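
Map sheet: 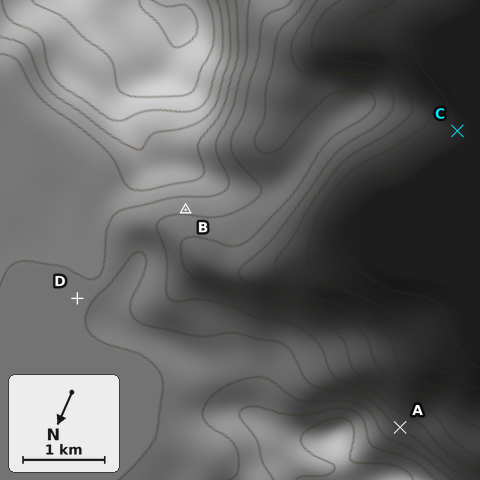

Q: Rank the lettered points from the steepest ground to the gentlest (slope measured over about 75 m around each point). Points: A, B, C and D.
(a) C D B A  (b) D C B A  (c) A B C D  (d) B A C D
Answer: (c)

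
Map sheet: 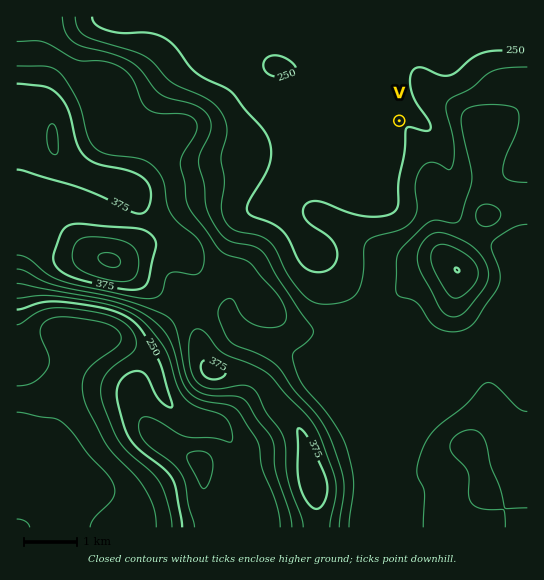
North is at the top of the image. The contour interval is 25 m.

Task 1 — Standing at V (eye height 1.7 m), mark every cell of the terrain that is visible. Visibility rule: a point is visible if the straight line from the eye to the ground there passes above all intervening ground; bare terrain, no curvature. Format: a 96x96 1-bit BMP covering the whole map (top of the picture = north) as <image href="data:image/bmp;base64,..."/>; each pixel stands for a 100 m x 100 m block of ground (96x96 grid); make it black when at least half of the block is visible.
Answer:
<image width="96" height="96" href="data:image/bmp;base64,Qk2+BAAAAAAAAD4AAAAoAAAAYAAAAGAAAAABAAEAAAAAAIAEAAATCwAAEwsAAAIAAAAAAAAA////AAAAAAAAAAAAAAAAAAAAAAAAAAAAAAAAAAAAAAAAAAAAAAAAAAAAAAAAAAAAAAAAAAAAAAAAAAAAAAAAAAAAAAAAAAAAAAAAAAAAAAAAAAAAAAAAEAAAAAAAAAAAAAAAMAAAAAAAAAAAAAAA8AAAAAAAAAAAAAAA8AAAAAAAAAAAAAAB8AAAAAAAAAAAAAAB8AAAAAAAAAAAAAAB8AAAAAAAAAAAAAAB4AAAAAAAAAAAAAAD4AAAAAAAAAAAAAAD4AAAAAAAAAAAAAAD4AAAAAAAAAAAAAAD4AAAAAAAAAAAAAAHwAAAAAAAAAAAAAAPwAAAAAAAAAAAAAAPgAAAAAAAAAAAAAAfgAAAAAAAAAAAAAA/AAAAAAAAAAAAAAB+AAAAAAAAAAAAAAD8AAAAAAAAAAAAAAD8AAAAAAAAAAAAAAH4AAAAAAAAAAAAAAPwAAAAAAAAAAAAAAfwAAAAAAAAAAAAAB/gAAAAAAAAAAAAAAeAAAAAAAAAAAAAAAAAAAAAAAAAAAAAAAAAAAAAAAAAAAAAAAAAAAAAAAAAAAAAAAAAAAAAAAAAAAAAAAAAAAAAAAAAAAAAAAAAAAAAAAAAAAAAAAAH/AAAAAAAAAAAAAAf/gAAAAAAAAAAAAA//AAAAAAAAAAAAAD/+AAAAAAAAAAAAAH/8AAAAAAAAAAAAAP/wAAAAAAAAAAAAAf/gAAAAAAAAAAAAAf/AAAAAAAAAAAAAA/+AAAAAAAAAAAAAA/8AAAAAAAAAAcADB/4AAAAAAAAAA8AH//4AAAAAAAAAA8AP//wAAAAAAAAAB+Af//wAAAAfAAAAD+Af//gAAH//AAAAP/B///gAB//+AAAAf/D///gAH//8AAAA//////AAP//4AAAAAf////AA///wAAAAAB///+AB///AAAAAAB///+AH//+BAAAAAB///+Af//wBgAAAAD///+A//+ADwAAAAD////D//8AD4AAAAH////n//4AD4AAAAH///////4ADwAAAAP////////ADgAAAAf////////wHgAAAB/////////4HAAAAH/////////8PAAAD//////////+PAAAP////////////AAAeAA//////////AAA4AAf/////////AAAwAAP/////////AAAwAAH/////////AABwAAD/////////AABwAAD/////////AABwAAB////////+AABwAAB////////+AAB4AAB////////+AAB4AgB////////8AAB4B+B////////4AAB4B////////D/gAADwB///////+D8AAADgB///////+H4AAADAB////n//8HwAAAAAB///4H//8HgAAAAAD///AD//8/AAAAAAD//8AB+A/+AAAAAAD//wAA4Af8AAAAAAH//gAAQB/8AAAAAAH//AAAAH/8AAAABgAB8AAAAf/+AAAAD+AA4AAAB//+AAAAH+AAAAAAD//+AAAAH+AAAAAAP//+AAAAH+AAAAAA///+AAAAP+AAAAAD////AAAA="/>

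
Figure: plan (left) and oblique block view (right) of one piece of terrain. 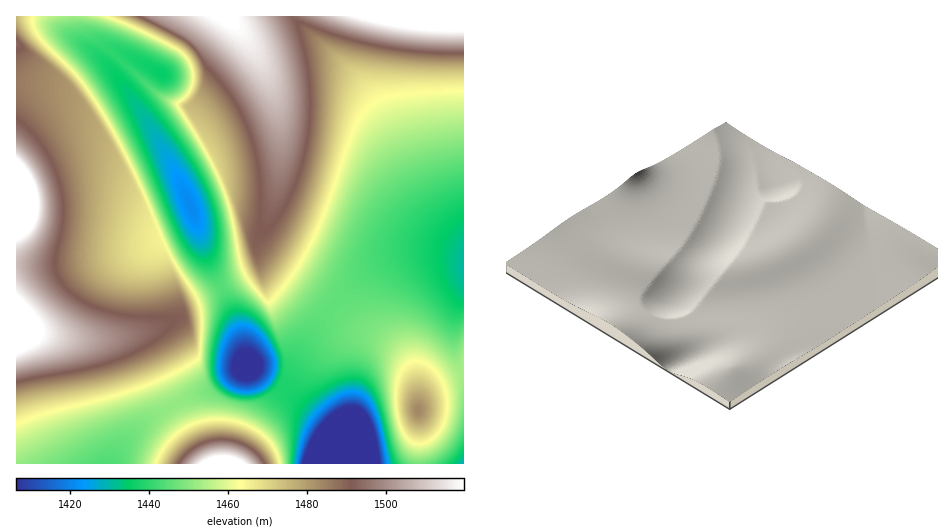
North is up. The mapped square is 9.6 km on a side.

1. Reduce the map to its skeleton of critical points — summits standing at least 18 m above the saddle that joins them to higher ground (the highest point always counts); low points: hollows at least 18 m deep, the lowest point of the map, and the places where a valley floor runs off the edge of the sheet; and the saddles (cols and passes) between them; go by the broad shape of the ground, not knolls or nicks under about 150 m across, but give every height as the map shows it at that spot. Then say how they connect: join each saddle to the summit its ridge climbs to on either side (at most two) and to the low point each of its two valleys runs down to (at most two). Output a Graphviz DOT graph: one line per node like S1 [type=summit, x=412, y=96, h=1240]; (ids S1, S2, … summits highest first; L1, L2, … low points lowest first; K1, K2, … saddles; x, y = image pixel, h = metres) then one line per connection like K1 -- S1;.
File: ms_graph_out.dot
graph terrain {
  S1 [type=summit, x=17, y=197, h=1591];
  S2 [type=summit, x=17, y=327, h=1533];
  S3 [type=summit, x=223, y=463, h=1532];
  S4 [type=summit, x=435, y=17, h=1530];
  S5 [type=summit, x=225, y=18, h=1521];
  S6 [type=summit, x=418, y=411, h=1484];
  L1 [type=low, x=340, y=463, h=1313];
  L2 [type=low, x=248, y=367, h=1400];
  L3 [type=low, x=190, y=206, h=1421];
  L4 [type=low, x=463, y=463, h=1428];
  K1 [type=saddle, x=71, y=18, h=1453];
  K2 [type=saddle, x=174, y=404, h=1451];
  K3 [type=saddle, x=418, y=463, h=1448];
  K4 [type=saddle, x=334, y=306, h=1446];
  K5 [type=saddle, x=222, y=287, h=1444];
  K6 [type=saddle, x=281, y=386, h=1438];
  K1 -- S1;
  K1 -- S4;
  K1 -- L3;
  K2 -- S2;
  K2 -- S3;
  K2 -- L2;
  K3 -- S6;
  K3 -- L1;
  K3 -- L4;
  K4 -- S5;
  K4 -- S6;
  K4 -- L1;
  K4 -- L2;
  K5 -- S2;
  K5 -- S5;
  K5 -- L2;
  K5 -- L3;
  K6 -- S3;
  K6 -- S6;
  K6 -- L1;
  K6 -- L2;
}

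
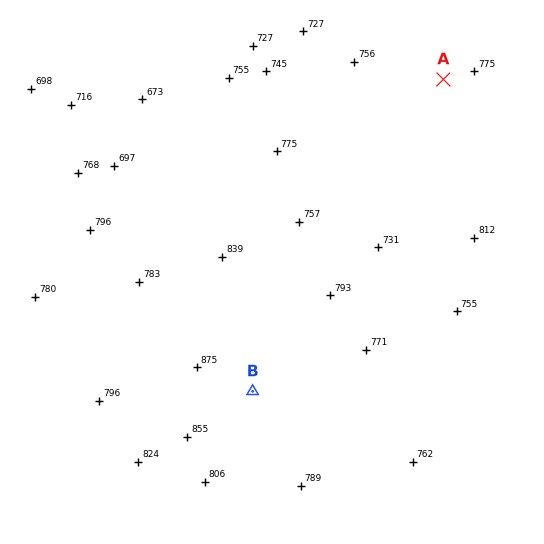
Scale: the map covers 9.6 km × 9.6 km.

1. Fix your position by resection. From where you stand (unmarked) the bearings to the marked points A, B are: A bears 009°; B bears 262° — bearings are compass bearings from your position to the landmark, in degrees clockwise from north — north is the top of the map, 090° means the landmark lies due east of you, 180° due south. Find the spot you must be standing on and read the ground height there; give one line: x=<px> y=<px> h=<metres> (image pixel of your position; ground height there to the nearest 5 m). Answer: x=397 y=371 h=770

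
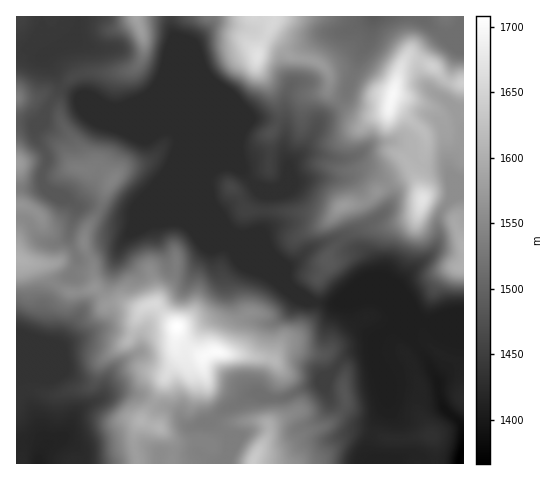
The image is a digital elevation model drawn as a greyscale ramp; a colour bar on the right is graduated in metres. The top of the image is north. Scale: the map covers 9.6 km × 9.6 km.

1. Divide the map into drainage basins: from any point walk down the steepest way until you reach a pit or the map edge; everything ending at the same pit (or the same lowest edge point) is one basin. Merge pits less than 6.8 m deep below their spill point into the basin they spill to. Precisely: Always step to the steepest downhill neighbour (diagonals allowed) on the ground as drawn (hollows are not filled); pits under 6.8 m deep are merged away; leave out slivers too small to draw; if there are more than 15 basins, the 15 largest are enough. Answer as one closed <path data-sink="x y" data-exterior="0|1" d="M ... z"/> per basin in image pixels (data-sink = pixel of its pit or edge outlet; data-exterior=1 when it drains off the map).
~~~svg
<path data-sink="459 463" data-exterior="1" d="M273 16l-136 0 6 20 1 13-4 14-6 5-10 4-36 0-13 4-17 18 1 16-4-4-14-8-24 0-1 160 15 5 12 1 8 15 18 13 9 0 17-4 14 16 11-1 16 6 19-5 22 23-1 22 2 9-10 14-14 31-10 11-9 18-1 14 4 18 325 0 1-380-17-3-14-15-20-8-6 0-7 11-12 42-16 5-17-1-26-23 1-15-4-8-5-5-10-5-21-3-12-12-12-8 7-12z"/><path data-sink="39 463" data-exterior="1" d="M18 259l-2 0 0 204 121 1 0-6-3-12 1-14 9-18 10-11 14-31 10-14-2-9 1-22-22-23-14 5-5 0-16-6-11 1-14-16-17 4-9 0-18-13-8-15-12-1z"/><path data-sink="374 17" data-exterior="1" d="M463 16l-189 0-8 20 12 8 12 12 21 3 10 5 5 5 4 8-1 15 24 22 5 2 14 0 16-5 12-42 7-11 6 0 20 8 14 15 17 2z"/><path data-sink="76 29" data-exterior="0" d="M136 16l-119 0-1 81 25 1 14 8 4 4-1-16 17-18 13-4 36 0 10-4 6-5 4-14-1-13z"/>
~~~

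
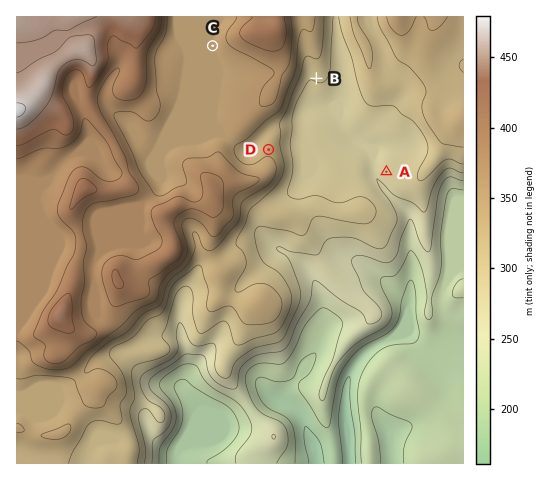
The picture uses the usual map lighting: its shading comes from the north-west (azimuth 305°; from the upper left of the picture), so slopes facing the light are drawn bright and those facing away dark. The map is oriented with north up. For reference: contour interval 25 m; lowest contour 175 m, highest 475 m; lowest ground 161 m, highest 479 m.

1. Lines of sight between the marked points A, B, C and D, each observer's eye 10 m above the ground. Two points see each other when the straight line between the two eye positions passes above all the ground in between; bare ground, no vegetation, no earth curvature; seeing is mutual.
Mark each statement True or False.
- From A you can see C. False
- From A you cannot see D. False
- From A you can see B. True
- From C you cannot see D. True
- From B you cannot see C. True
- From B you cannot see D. False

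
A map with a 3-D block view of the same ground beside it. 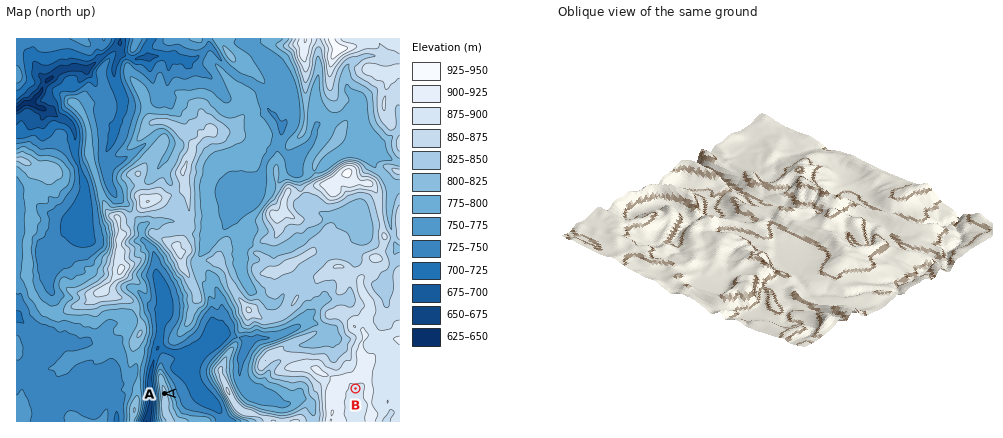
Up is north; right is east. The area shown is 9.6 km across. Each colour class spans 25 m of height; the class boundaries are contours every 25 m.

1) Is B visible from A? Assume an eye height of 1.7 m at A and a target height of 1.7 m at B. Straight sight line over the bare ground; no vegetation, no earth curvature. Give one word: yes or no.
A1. no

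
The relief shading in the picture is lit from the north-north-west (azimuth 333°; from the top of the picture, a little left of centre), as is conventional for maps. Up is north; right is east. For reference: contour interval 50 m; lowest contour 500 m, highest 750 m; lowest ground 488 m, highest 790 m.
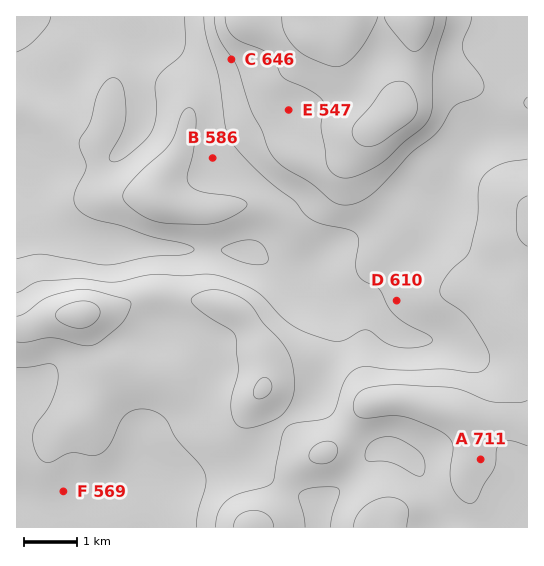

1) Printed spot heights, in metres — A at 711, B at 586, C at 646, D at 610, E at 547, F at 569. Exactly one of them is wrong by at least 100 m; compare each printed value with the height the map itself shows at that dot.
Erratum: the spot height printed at E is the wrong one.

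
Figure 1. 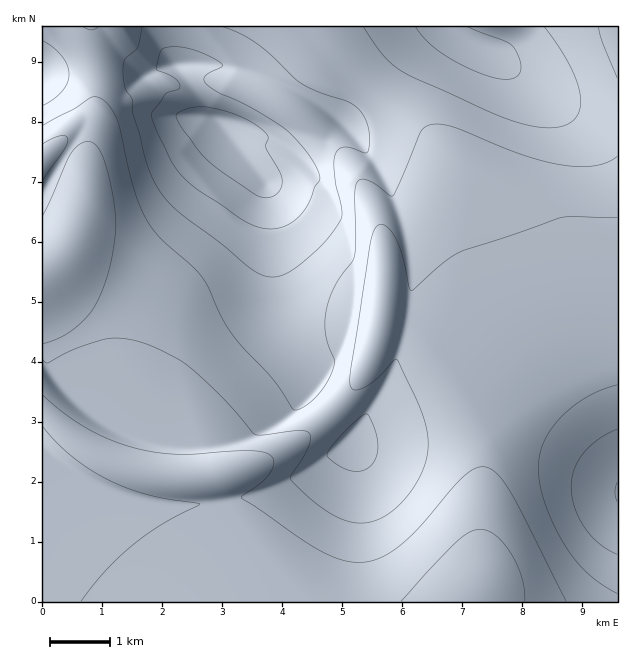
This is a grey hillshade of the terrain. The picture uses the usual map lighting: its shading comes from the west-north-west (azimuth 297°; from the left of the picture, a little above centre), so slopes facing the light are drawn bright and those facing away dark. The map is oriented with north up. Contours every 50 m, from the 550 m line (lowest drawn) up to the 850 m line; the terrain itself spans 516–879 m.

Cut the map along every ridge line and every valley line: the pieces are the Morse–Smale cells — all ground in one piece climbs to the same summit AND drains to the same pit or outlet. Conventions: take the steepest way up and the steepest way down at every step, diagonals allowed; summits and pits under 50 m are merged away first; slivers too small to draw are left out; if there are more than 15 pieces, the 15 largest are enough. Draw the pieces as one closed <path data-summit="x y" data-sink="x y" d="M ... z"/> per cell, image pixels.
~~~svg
<path data-summit="476 595" data-sink="223 130" d="M316 26l-223 1 5 25 0 32-2 30-9 42 0 19-5-12-18-15-9 0-13 11 1 443 430 0 7-13 0-76 3-30 0-35-7-28 0-11 24-45 6-18 1-22-9-45-28-90-11-21-18-21-50-51-44-36-25-24z"/><path data-summit="476 595" data-sink="463 39" d="M617 26l-301 1 6 9 25 24 44 36 50 51 18 21 7 13 32 98 9 45 0 12-5 21-26 52 2 17 0-11 10-16 10-14 28-26 40-25 52-18z"/><path data-summit="476 595" data-sink="617 492" d="M617 317l-33 9-42 21-24 18-20 20-14 18-6 12 0 14 5 18 0 36-3 30 2 70-8 15 1 4 143-1z"/><path data-summit="476 595" data-sink="43 75" d="M92 26l-50 1 0 130 16-11 6 2 18 15 4 13 2-31 8-31 2-30 0-32z"/>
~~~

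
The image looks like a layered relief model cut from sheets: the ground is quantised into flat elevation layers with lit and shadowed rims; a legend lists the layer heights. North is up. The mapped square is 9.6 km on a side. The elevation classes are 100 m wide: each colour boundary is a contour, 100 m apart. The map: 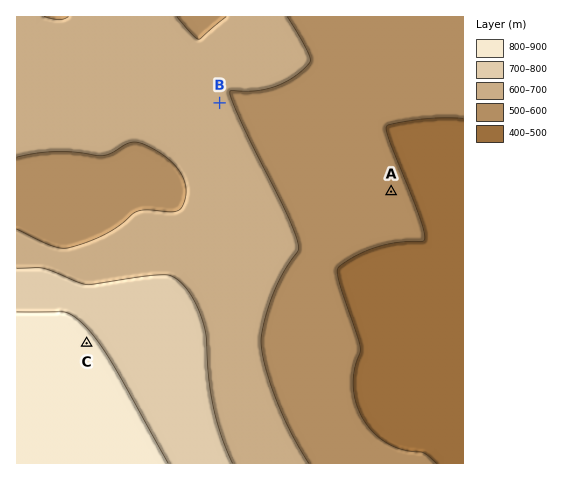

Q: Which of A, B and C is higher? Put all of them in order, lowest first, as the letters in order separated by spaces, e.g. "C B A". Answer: A B C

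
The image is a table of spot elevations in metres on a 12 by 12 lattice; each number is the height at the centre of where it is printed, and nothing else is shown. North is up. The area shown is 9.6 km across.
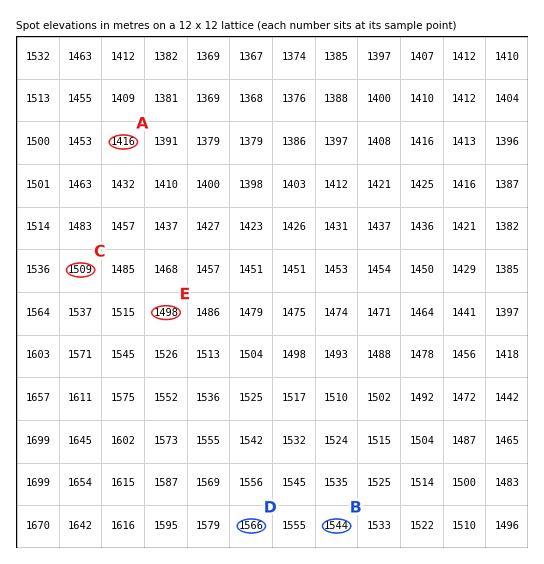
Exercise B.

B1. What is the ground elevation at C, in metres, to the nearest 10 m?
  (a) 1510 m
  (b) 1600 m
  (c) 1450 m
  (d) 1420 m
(a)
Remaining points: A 1420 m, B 1540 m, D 1570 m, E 1500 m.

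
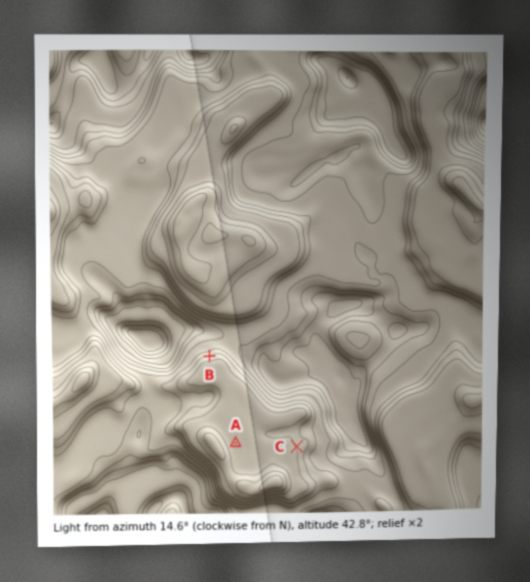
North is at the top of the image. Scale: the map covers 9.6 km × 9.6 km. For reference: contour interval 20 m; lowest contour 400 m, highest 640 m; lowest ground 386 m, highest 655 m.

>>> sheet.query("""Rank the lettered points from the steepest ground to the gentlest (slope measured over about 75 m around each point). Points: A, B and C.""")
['B', 'C', 'A']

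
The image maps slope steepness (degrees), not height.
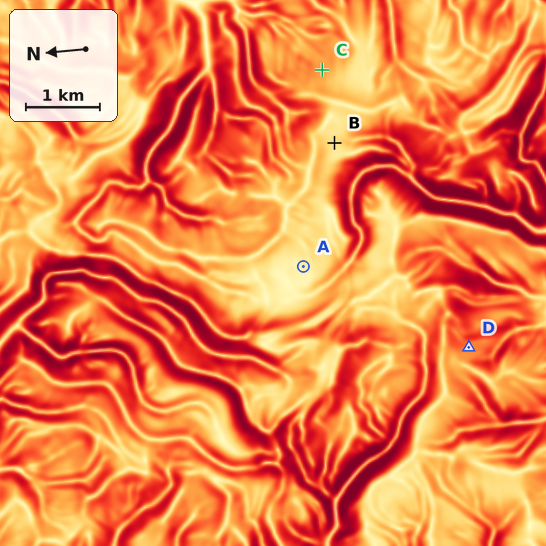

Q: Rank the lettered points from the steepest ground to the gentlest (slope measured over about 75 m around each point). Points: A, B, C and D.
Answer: D C B A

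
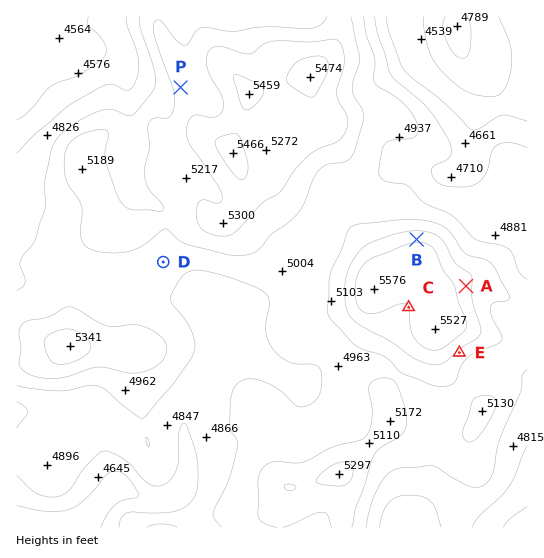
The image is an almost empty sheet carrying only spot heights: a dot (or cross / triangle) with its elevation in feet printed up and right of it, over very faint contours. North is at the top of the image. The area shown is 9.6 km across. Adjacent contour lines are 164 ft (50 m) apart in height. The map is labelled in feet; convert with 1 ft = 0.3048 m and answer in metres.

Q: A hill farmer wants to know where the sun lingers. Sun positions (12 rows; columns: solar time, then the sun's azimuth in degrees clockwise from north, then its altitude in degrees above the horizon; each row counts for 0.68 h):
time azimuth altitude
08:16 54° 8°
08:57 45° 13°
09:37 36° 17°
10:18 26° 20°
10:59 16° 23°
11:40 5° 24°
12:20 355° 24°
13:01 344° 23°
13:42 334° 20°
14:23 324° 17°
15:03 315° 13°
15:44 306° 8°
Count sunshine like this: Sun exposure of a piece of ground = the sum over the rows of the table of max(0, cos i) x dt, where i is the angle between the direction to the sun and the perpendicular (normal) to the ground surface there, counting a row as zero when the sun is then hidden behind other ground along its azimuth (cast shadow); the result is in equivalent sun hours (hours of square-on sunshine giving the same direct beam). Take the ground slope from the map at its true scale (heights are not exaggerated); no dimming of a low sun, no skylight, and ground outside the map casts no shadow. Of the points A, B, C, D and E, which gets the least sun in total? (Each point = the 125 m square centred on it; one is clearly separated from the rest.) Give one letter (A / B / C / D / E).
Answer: E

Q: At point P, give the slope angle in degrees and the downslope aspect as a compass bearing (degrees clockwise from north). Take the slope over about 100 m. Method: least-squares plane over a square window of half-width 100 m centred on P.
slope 4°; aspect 253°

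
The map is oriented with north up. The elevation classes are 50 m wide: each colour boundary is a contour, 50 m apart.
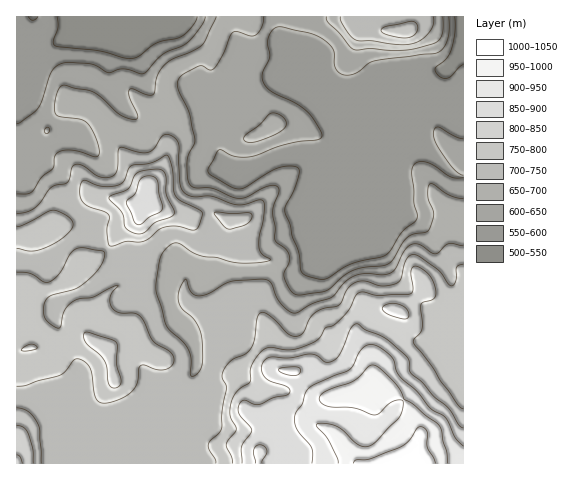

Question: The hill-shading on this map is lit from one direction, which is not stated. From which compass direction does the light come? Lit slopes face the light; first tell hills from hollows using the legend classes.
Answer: SW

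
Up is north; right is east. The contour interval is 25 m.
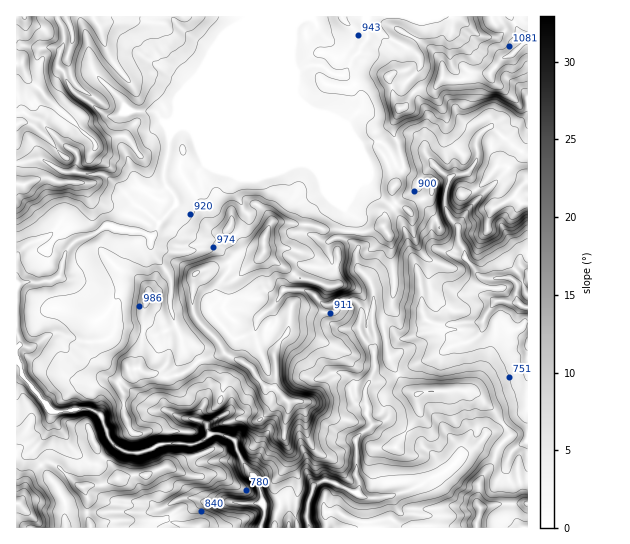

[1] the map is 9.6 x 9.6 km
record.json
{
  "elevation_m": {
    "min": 650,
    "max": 1155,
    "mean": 905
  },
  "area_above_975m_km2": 18.7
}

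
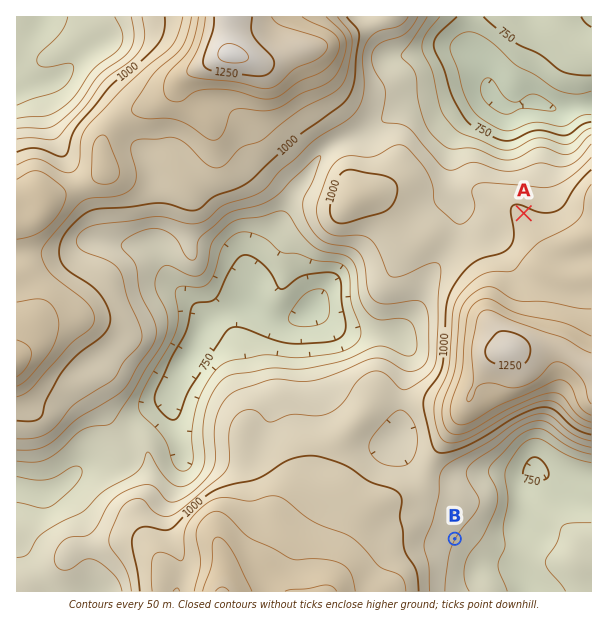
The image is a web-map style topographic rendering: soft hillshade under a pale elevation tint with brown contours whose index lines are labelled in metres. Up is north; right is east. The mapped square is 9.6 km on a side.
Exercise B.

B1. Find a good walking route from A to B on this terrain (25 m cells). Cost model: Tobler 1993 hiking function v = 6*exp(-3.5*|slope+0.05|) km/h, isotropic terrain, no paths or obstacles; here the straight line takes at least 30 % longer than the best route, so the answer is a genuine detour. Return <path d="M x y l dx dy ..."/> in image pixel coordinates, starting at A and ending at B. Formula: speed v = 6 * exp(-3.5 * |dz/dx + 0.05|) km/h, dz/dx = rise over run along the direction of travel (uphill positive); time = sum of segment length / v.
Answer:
<path d="M524 213l-5 5-10 21-14 13-9 5-31 31-8 15 0 65-18 36 0 61 2 3 0 3 24 48 0 20"/>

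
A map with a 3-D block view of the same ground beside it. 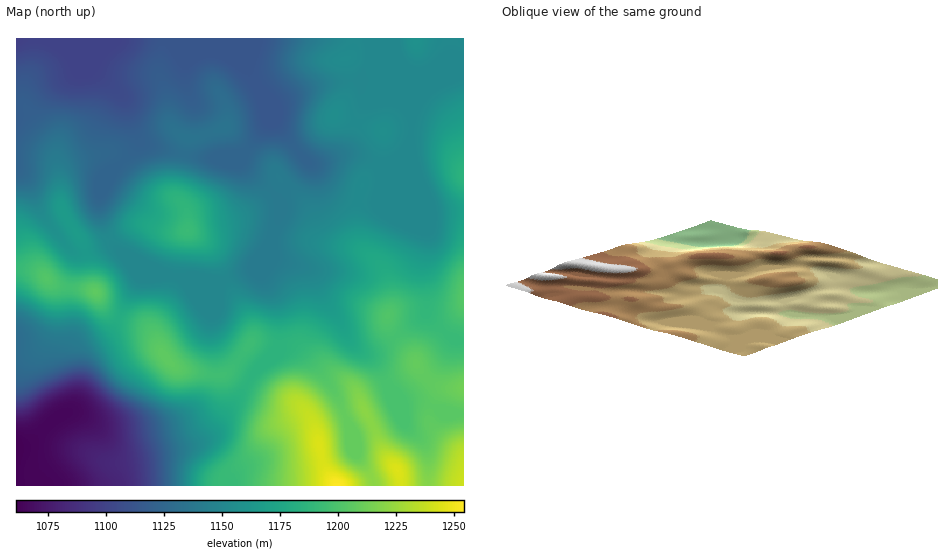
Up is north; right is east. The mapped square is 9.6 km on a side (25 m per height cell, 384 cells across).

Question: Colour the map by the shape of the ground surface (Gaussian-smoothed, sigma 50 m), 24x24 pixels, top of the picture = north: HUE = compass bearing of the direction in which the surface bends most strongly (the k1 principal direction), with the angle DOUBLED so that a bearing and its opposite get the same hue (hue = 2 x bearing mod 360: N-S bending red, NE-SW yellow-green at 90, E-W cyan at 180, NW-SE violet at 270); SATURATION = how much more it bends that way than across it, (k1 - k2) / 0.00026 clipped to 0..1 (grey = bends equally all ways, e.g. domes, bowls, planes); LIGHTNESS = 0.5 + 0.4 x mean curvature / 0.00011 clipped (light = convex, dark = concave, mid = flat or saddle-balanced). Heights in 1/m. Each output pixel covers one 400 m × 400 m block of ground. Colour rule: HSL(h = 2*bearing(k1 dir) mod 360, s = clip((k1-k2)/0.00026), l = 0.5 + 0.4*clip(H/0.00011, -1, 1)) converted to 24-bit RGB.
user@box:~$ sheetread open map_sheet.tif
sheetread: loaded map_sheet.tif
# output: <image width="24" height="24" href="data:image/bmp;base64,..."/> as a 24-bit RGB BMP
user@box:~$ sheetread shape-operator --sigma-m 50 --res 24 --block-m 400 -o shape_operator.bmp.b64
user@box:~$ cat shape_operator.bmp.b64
<image width="24" height="24" href="data:image/bmp;base64,Qk32BgAAAAAAADYAAAAoAAAAGAAAABgAAAABABgAAAAAAMAGAAATCwAAEwsAAAAAAAAAAAAAlpWCgnR7c1toc2xZj6FlXnV9SU5tU1dzUn+attjZ7dbam2abWYCFbmiRjXKGcH16leSe0/jwoADcWg9m6f/MGCq5HRyRxbihlY18g2mKfmmdiai0i6i4g1SkY0h0VXJnO6lCG60ow1lX7H++olJcQFpAgH9im4pw0/+yFy4FMAMvw/fX1/TefQekKSFkzsGmhJxZYouKbpyjhaWcgVh9fEB2j1qTdHSNnaB1gZs/GD0Qc2gq4YmhnHKnTod7grqD8PrRFgQ8GBxstf+hXTYeXxEzMJiIodG1bc8FLHJBUntTc2lTZjhEUzMpXEwjb2sjcZUunpldo49zHH9yeLS21Jm9l3KlfdiA1u+4JgA1YehWj+h/NhE4pnRdUqRPRWsg5PSgCSoLFzoRPCwkMAYOXSEHf4Uik6Q2cdQcFWQdfLNELpJVInBrvXujx9zc1/TjwDWnPQZR2/nSfyR9aUR0gJhclmJdklJs9Nfm5HTVJGk1EBgjXRtq2/DnkLLhq7bV3+nsfLDofMLhj8C7C2xnMdS22uvWzXFnYAhDbN7hu+rDkxyikFWGdKNzbam1gIjEr4yq353f5pn4BADmI5nvwuXVjG28u+jWxu/jnsPvVkro4orBUpZEEFgdXXsTijEndsi+duGxcRtDgCxZrIKnsMiuU6GbVnyAjGyGpWJklGSkYyK8UrfFXrStk8i9ueC6lOOeOHR9MB5Z21ez6sPLSYG0XIOcXah8jcx8Ux8+aBk4iqhNSr1uuL6dkViBXlVHTTApnFoZdYUlHhQfkO1LG7zFrdHDuuO7qsSRRzNZERgjQ3F78OzbdnjYimzKo6i7n2doUBNRlV+S0c6sSbdUUXNFjkJkjlFZPx47zM5+g3LBITCT0v/MAKqkh9vh28DGxFtxVxlORlNwHpZVkep0azNefkVFt51tgTJseTmZgcPIxMPUzKvJUU2ZXEqRuYunKVPo2/Dqnb/9zNn/2/DkFGjaCSoSd1wUsisdfEtzd3mAQdNheIc9TDA6bZJbnpVpYkWFeKayYJxclKxWtqp5clKpZDmmxZaRb5jm1/TgNcHtIZ+g8NKDlAFhbDRhbk4ua00WW00ceI8fR7ElWkg5V3ZrfYtXdV4+V1A4bGYzjpFDfb5bfaBfT2ZuMjqD08CseLOrwu2tLgUflJcMhZkbSQ8gXBgdoDIzvHZiccGRpOXKcKKyOW90U3B8jll9mm+daG+vh5y9oNHHmci/ho6rXm6gJitdzcdlh9F8mxcpdQlKz/zfXQDU8SzykZ3VnLznzcbr3O/ueqS+mWSqcGueO2WCXXCeka2sXYagfK6glrqNhZVudUc9aEE0ISI8wcxlz8aObAFm2PvQLNhdDQYtqnjO3a7Mi0hijKlQ2duWdmaUX2qmpYG0TEuOSm1ymaR0ZnZ/hZRfo6lIbzw3fmhkgH9/Ly1ftclStTVubS+v9vvQcStfDBYnK2tYyW+d0rDi2vDx0ufvqaDkYlXMrlO6pkSOWpiTesS4clCpqGx9sJdyZW99gH9/fneAVxpazsRfTCkpWJZB9fCJmS51P05vGGpWLrh/pODBxOS8vl5WfSw9biM1cS5WvW5xjtquPVp/ZjZlqHl9waifc2aKgH9/YTl2akejy97OUFWHhbeCyMl9lFKffWCkVZR+IHQwVHIQXUAAUzYBMigObmg1NXZ5vtzCvGVxMw0dSVchVY4zqYVKm3tYZoNqPit1f7qwmLuUYISTgqaLwrGWZ12CcXSVjYWmgFKRfkJMkbx0r5XSqmvEcLt7IbiFSpk/jRJfyimbsb2WS6d6W5yEqq+ZaZSaMUN7eLSFjp6Cb5RgV5x1uq2YkmupeZeZYm+JdESVppS9ms+qS1CHvmSr1sy2WWeWSDxfKCZipo3I4tXXiaS1XJKtmJ6omXWgPlKAdKN5jY56k7SOUayCYotlkWSBnHN0akhaWEtHjbRisaNpWjNamqJOrdSRg0KOdVh8N0xeNoJU0biXvJCVXGF7eINdiGZjWICAZZiAhImRt6+KhIpiVmFMam1PglpTiVJ8boGPf7Zvf5RjUT+Vvt7Dr3J+gTp8hU+Af1ZrT3Y9YZcks65BhW1xgIB/gIB/f4B/VoBZUX1IrZeVqoOffF6LfXN5ZHyAa3+choOksq+VgWF4Q4NkqsFHgTdEZ1t+cFChmHq/pqHKoLLKi7S1YpeNf3+AgmN4qJ1NXIJpf355m5NIjWhQgmdwgH9/doB8WXRmcHFZs6BhhG12foB+gIBwgH9+dnyARl5zV41YnatZpZRXqXpkoWGBfn6AbECRytGyXmaZalaR"/>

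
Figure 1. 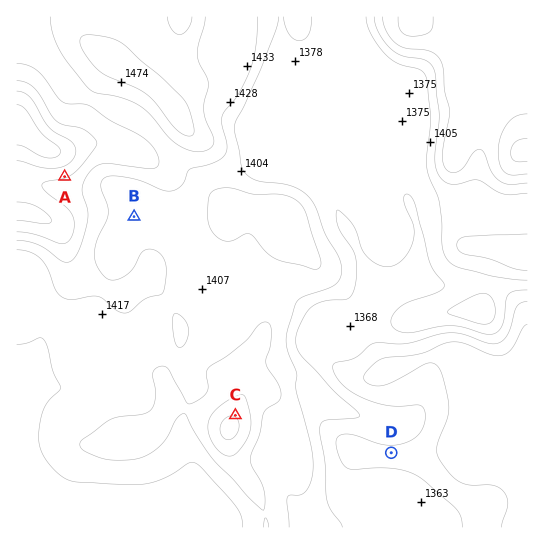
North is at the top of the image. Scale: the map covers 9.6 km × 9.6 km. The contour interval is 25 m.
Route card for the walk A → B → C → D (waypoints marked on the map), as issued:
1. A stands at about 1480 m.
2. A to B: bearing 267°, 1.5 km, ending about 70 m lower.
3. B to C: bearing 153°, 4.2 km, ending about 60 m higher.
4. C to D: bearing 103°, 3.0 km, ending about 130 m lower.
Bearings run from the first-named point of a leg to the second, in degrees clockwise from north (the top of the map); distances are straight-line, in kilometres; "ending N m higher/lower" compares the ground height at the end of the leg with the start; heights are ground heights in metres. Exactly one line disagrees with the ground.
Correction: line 2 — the bearing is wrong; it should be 120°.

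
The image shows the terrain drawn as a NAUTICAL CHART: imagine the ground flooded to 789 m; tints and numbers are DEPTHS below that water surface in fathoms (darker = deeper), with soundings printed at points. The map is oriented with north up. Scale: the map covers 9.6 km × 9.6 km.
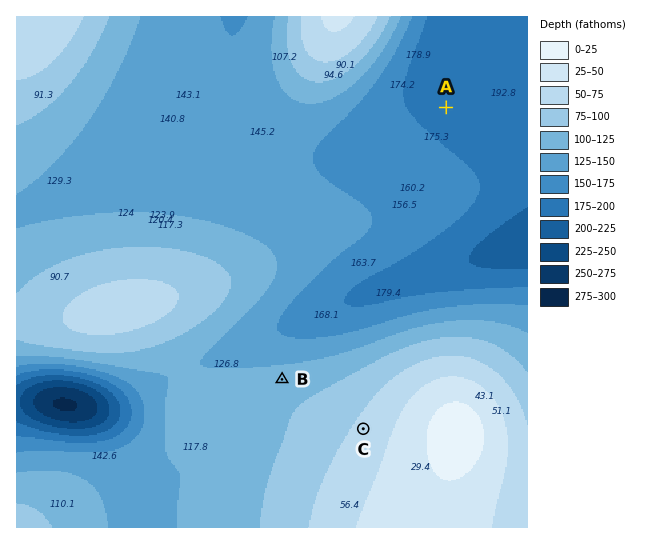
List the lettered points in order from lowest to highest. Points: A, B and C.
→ A B C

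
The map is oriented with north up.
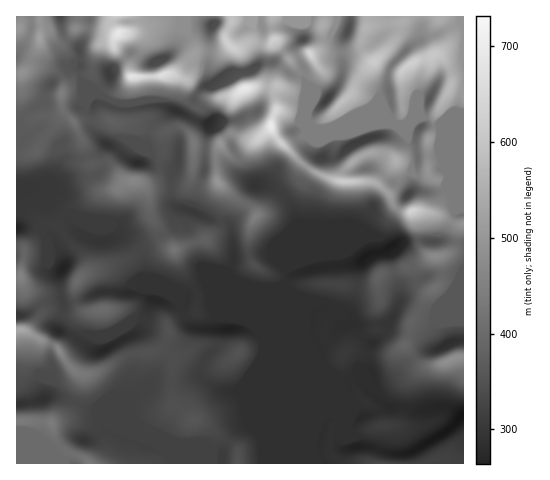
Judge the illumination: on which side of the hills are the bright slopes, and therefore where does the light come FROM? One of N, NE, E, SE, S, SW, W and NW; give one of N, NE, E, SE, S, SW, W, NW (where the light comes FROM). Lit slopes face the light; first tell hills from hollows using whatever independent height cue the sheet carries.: SE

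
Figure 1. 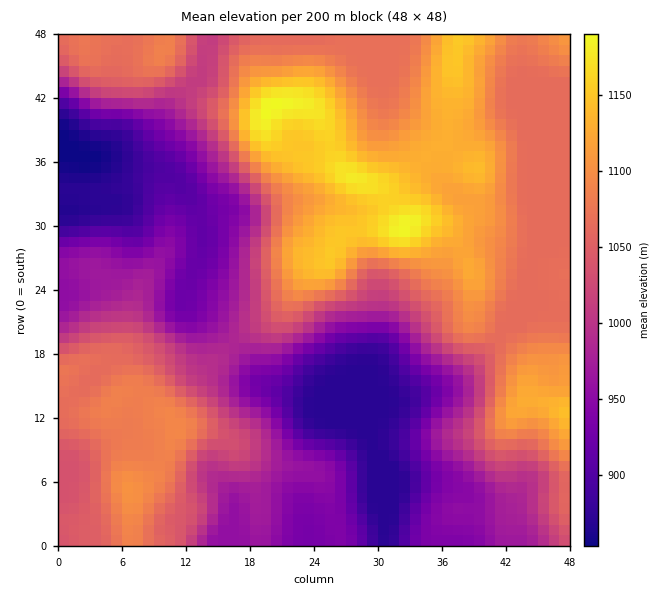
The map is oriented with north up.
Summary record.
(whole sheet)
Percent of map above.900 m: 90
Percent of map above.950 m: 76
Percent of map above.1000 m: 61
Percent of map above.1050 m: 49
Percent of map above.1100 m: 20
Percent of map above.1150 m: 5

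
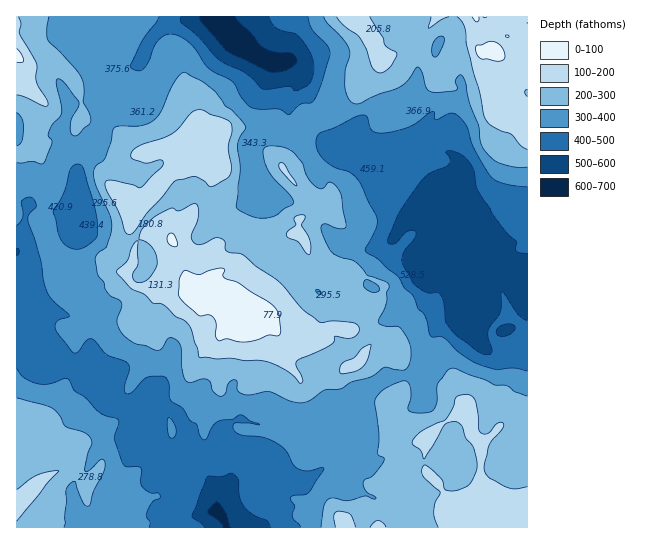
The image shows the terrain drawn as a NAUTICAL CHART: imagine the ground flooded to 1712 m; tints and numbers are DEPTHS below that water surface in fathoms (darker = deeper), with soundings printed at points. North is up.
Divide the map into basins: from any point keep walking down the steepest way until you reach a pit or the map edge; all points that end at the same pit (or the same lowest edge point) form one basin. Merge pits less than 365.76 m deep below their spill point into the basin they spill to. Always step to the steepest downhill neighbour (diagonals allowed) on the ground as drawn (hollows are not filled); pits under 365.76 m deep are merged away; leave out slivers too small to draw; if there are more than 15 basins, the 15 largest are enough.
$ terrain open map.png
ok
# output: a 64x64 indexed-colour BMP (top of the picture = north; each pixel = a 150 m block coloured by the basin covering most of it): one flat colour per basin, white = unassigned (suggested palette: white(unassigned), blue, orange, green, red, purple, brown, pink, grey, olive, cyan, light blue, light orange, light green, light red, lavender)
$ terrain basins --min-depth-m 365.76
<image width="64" height="64" href="data:image/bmp;base64,Qk12CAAAAAAAAHYAAAAoAAAAQAAAAEAAAAABAAQAAAAAAAAIAAATCwAAEwsAABAAAAAAAAAA////ALR3HwAOf/8ALKAsACgn1gC9Z5QAS1aMAMJ34wB/f38AIr28AM++FwDox64AeLv/AIrfmACWmP8A1bDFACIiIiIiIiIiIiIiIiIiIiIiIiIiIRERERERERERERERIiIhESIiIiIiIiIiIiIiIiIiIiIREREREREREREREREiIhEREiIiIiIiIiIiIiIiIiIiIhERERERERERERERESIhERESIiIiIiIiIiIiIiIiIiIiEREREREREREREREREhERERIiIiIiIiIiIiIiIiIiIiIREREREREREREREREREREREiIiIiIiIiIiIiIiIiIiIiERIhEREREREREREREREREiIiIiIiIiIiIiIiIiIiIiIiIiIREREREREREREREREiIiIiIiIiIiIiIiIiIiIiIiIiIiERERERERERERERESIiIiIiIiIiIiIiIiIiIiIiIiIiIhERERERERERERERIiIiIiIiIiIiIiIiIiIiIiIiIiIiIREREREREREREREiIiIiIiIiIiIiIiIiIiIiIiIiIiIhERERERERERERIiIiIiIiIiIiIiIiIiIiIiIiIiIiIhEREREzERERERIiIiIiIiIiIiIiIiIiIiIiIiIiIiIRERERETMxERERIiIiIiIiIiIiIiIiIiIiIiIiIiIiIhERERERMzMzMiIiIiIiIiIiIiIiIiIiIiIiIiIiIiIiERERERMzMzMyIiIiIiIiIiIiIiIiIiIiIiIiIiIiIiIREREREzMzMzIiIiIiIiIiIiIiIiIiIiIiIiIiIiEiIREREREzMzMzMiIiIiIiIiIiIiIiIiIiIiIiIiIiEREREREREzMzMzMyIiIiIiIiIiIiIiIiIiIRERIiIiIRERETMzMzMzMzMzIiIiIiIiIiIiIiIiIiIhERERERERERERMzMzMzMzMzMiIiIiIiIiIiIiIiIiIiEREREREREREREzMzMzMzMzMyIiIiIiIiIiIiIiIiIiIRERERERERERETMzMzMzMzMzIiIiIiIiIiIiIiIiIiIhERERERERERERMzMzMzMzMzMiIiIiIiIiIiIiIiIiIiERERERERERERMzMzMzMzMzMyIiIiIiIiIiIiIiIiIiIREREREREREREzMzMzMzMzMzIiIiIiIiIiESIiIiIiIRERERERERERERMzMzMzMzMzMiIiIiIiIiERIiIiIiIhEREREREREREREzMzMzMzMzMyIiIiIiIiIhEiIiIiIiERERERERERERETMzMzMzMzMzIiIiIiIiIiESIiIiIiERERERERERERETMzMzMzMzMzMiIiIiIiIiIREiERIhERERERERERERETMzMzMzMzMzMyIiIiIiIiIhERERERERERERERERERERMzMzMzMzMzMzIiIiIiIiIhEREREREREREREREREREzMzMzMzMzMzMzMiIiIiIiIiERERERERERERERERERMzMzMzMzMzMzMzMyIiIiIiIiIhEREREREREREREREzMzMzMzMzMzMzMzMzIiIiIiIiIiEREREREREREREREzMzMzMzMzMzMzMzMzMiIiIiIiIiIREREREREREREREzMzMzMzMzMzMzMzMzMyIiIiIiIiIiERERERERERERETMzMzMzMzMzMzMzMzMzIiIiIiIiIiERERERERERERETMzMzMzMzMzMzMzMzMzMiIiIiIiIiIRERERERERERERMzMzMzMzMzMzMzMzMzMyIiIiIiIiIhERERERERERERERMzMzMzMzMzMzMzMzMzIiIiIiIiIiIRERERERERERERERMzMzMzMzMzMzMzMzMiIiIiIiIiIiERERERERERERERETMzMzMzMzMzMzMzMyIiIiIiIiIiIhERERERERERERETMzMzMzMzMzMzMzMzIiIiIiIiIiIiERERERERERERERMzMzMzMzMzMzMzMzMiIiIiIiIiIiIhERERERERETETMzMzMzMzMzMzMzMzMyIiIiIiIiIiIiIiERERERETMzMzMzMzMzMzMzMzMzMzIiIiIiIiIiIiIiIhEREREREzMzMzMzMzMzMzMzMzMzMRIiIiIiIiIREiIhERERERERMzMzMzMzMzMzMzMzMzMxEREiIiIiIRERESEREREREREzMzMzMzMzMzMzMzMzMzEREREiIiIRERERERERERERERMzMzMzMzMzMzMzMzMzMRERERIiIRERERERERERERERETMzMzMzMzMzMzMzMzMxEREREiIREREREREREREREREREzMzMzMzMzMzMzMzMxERERESIhERERERERERERERERERMzMzMxEzMzMzMzERERERERIhERERERERERERERERERERMzMzERMzMzMzERERERERERERERERERERERERERERERERMzMRETMzMzMRERERERERERERERERERERERERERERERETMxERExERExERERERERERERERERERERERERERERERERExERERERERERERERERERERERERERERERERERERERERERERERERERERERERERERERERERERERERERERERERERERERERERERERERERERERERERERERERERERERERERERERERERERERERERERERERERERERERERERERERERERERERERERERERERERERERERERERERERERERERERERERERERERERERERERERERERERERERERERERERERERERERERERERERERERERERERERERERERERERERERERERERERERERERERERERERERERER"/>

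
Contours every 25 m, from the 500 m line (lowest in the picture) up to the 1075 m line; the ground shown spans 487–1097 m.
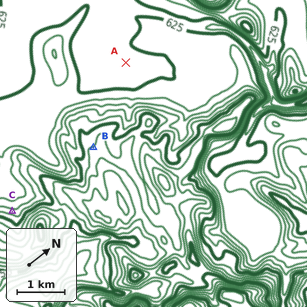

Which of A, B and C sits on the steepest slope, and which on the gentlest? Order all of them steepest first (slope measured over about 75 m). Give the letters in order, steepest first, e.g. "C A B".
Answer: C B A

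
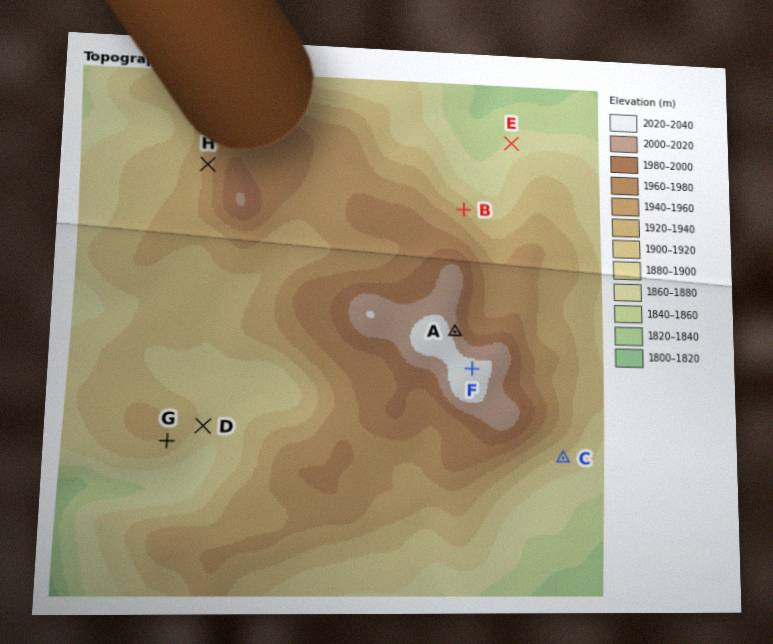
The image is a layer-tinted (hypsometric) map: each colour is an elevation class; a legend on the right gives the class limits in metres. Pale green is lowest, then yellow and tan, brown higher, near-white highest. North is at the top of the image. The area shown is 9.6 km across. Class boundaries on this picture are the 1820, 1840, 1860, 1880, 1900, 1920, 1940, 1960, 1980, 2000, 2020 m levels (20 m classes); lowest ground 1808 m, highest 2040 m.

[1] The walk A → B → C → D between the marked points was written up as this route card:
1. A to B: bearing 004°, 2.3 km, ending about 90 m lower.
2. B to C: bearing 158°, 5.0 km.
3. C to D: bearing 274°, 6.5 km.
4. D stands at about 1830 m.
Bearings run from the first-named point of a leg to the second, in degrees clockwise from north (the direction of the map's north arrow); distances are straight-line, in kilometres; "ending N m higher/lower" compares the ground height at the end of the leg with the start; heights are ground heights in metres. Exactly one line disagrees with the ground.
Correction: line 4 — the height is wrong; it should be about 1890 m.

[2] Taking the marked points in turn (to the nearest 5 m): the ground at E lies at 1865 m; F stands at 2030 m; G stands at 1915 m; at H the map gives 1950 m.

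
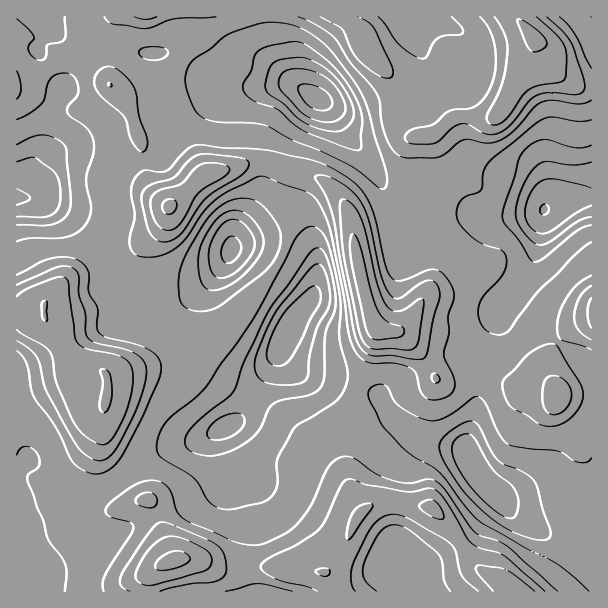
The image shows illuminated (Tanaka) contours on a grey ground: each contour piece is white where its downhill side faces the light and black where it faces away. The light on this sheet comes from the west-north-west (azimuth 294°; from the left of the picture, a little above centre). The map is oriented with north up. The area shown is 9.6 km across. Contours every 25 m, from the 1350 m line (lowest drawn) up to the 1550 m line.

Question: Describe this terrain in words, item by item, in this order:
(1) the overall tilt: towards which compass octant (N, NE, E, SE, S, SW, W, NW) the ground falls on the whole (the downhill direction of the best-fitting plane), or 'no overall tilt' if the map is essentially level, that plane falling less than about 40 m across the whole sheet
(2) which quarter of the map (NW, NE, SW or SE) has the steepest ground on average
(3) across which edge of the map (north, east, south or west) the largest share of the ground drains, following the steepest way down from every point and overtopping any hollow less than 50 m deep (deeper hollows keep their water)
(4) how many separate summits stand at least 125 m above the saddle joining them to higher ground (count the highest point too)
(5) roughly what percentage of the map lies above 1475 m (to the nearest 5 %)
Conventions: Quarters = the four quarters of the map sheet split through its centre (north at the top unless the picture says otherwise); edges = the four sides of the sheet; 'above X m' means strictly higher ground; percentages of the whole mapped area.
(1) There is no overall tilt: the best-fitting plane is nearly level.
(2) The north-east quarter is the steepest part of the map.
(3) Drainage is mainly to the east: more ground falls towards that edge than towards any other.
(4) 1 summit rises at least 125 m above its surroundings.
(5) Roughly 35 % of the ground is higher than 1475 m.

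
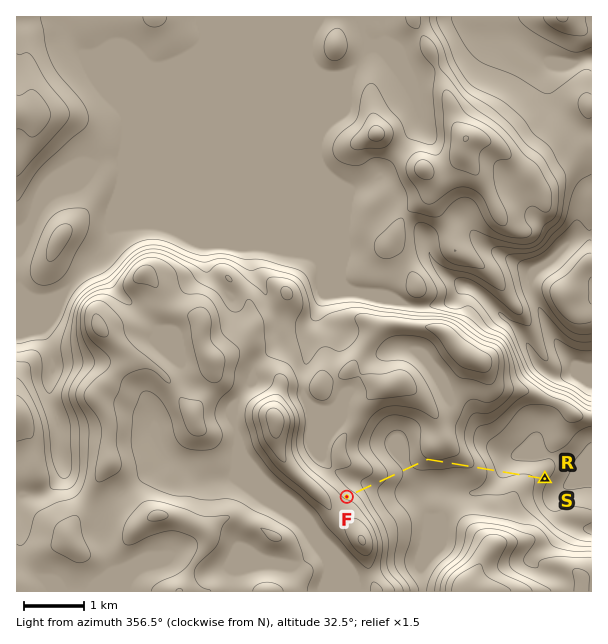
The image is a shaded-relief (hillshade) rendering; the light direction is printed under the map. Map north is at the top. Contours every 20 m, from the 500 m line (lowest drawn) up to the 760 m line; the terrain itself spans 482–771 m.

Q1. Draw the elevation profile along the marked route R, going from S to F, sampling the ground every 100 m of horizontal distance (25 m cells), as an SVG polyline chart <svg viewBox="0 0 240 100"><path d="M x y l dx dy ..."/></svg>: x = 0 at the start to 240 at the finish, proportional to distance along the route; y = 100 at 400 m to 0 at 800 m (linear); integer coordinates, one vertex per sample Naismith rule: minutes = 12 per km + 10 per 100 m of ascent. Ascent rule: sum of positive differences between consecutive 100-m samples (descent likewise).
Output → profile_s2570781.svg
<svg viewBox="0 0 240 100"><path d="M0 58l7-2 7-1 7-1 7 1 7 0 7 1 6 1 7-1 7-3 7-4 7-2 7-2 7-1 7 0 7-1 7 0 7-1 7-1 7-1 7 1 6 2 7 1 7 1 7 0 7-1 7-2 7-2 7-1 7 0 7-1 7-2 7-2 7-3 7-3 4-2"/></svg>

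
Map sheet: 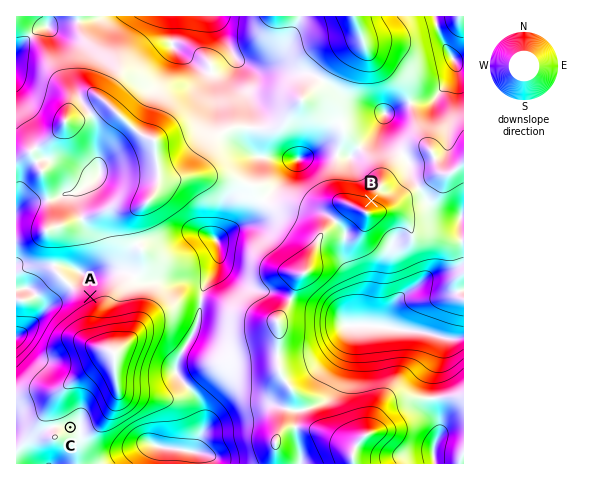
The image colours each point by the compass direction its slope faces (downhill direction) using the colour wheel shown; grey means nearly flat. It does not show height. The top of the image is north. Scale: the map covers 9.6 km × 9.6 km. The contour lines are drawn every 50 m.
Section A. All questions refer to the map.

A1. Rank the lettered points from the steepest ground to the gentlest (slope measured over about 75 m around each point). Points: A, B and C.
B A C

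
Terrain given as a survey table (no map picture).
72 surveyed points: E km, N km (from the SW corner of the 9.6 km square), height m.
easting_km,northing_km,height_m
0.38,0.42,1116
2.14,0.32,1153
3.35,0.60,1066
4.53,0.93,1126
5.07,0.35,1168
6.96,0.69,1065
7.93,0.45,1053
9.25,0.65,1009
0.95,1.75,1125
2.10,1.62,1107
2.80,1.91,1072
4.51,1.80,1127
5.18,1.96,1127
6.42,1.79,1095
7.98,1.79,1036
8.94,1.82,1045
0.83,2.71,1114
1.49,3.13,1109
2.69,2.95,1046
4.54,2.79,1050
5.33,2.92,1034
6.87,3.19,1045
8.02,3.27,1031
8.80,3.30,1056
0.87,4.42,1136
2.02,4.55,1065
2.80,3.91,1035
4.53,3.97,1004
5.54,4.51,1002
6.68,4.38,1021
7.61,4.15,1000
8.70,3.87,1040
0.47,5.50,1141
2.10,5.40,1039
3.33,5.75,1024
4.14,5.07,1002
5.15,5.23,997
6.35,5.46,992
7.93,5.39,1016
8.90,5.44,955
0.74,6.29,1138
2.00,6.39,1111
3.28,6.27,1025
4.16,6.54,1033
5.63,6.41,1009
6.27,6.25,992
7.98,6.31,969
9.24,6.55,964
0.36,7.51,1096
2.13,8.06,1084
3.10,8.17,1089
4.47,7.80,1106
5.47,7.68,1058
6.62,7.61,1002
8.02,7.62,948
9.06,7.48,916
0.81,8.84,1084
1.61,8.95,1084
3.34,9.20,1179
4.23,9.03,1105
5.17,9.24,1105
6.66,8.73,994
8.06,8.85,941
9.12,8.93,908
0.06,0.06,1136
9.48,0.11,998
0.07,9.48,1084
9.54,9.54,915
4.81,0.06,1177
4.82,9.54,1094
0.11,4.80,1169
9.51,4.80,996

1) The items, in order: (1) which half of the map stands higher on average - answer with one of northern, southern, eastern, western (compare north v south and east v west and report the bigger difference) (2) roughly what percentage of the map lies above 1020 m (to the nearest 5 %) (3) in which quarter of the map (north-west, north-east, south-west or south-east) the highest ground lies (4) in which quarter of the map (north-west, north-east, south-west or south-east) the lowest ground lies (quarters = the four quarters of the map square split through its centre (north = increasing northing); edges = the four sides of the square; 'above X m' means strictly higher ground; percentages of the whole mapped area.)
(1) Taken as a whole, the western half is higher than the eastern.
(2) About 65 % of the map lies above 1020 m.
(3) The highest ground is in the south-west quarter.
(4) Look to the north-east quarter for the lowest ground.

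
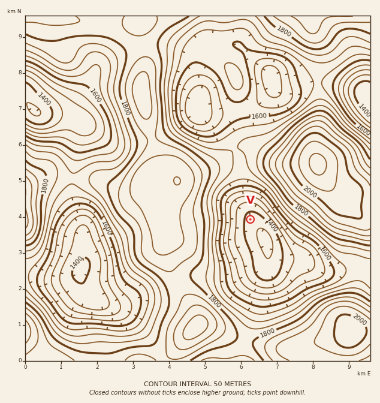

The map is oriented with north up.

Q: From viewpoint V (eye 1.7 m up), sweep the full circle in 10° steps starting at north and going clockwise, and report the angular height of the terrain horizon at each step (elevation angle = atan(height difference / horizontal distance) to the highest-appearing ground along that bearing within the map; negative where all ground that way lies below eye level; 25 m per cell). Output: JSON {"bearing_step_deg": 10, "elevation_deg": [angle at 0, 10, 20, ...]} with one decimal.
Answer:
{"bearing_step_deg": 10, "elevation_deg": [13.9, 15.2, 17.1, 18.8, 19.8, 20.3, 20.1, 18.8, 16.6, 14.3, 10.8, 7.2, 5.3, 8.4, 9.6, 8.8, 8.6, 8.0, 7.1, 8.2, 10.1, 10.6, 11.5, 13.7, 15.5, 16.9, 17.8, 18.0, 17.2, 16.2, 15.8, 15.0, 14.0, 13.3, 13.1, 13.3]}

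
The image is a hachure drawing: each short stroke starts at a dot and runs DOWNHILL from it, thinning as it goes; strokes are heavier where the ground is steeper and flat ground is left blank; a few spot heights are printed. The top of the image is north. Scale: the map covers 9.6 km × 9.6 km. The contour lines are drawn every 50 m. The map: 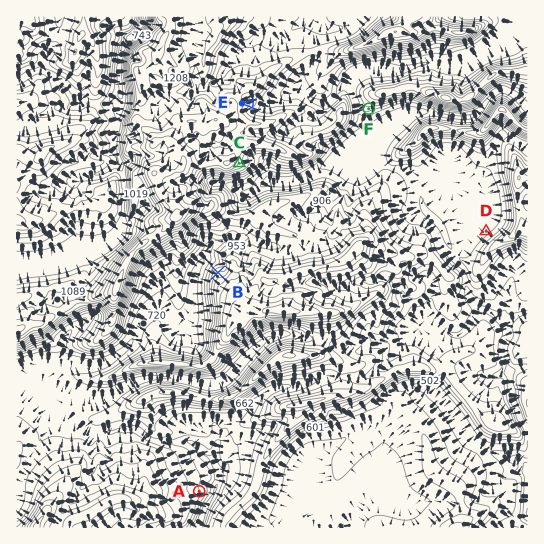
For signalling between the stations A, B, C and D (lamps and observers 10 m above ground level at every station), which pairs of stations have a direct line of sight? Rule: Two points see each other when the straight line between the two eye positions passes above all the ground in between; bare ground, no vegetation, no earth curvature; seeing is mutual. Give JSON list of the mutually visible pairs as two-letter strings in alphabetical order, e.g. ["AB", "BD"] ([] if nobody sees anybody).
["BC", "CD"]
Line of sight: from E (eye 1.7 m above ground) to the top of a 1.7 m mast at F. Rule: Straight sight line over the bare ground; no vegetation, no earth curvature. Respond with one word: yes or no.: no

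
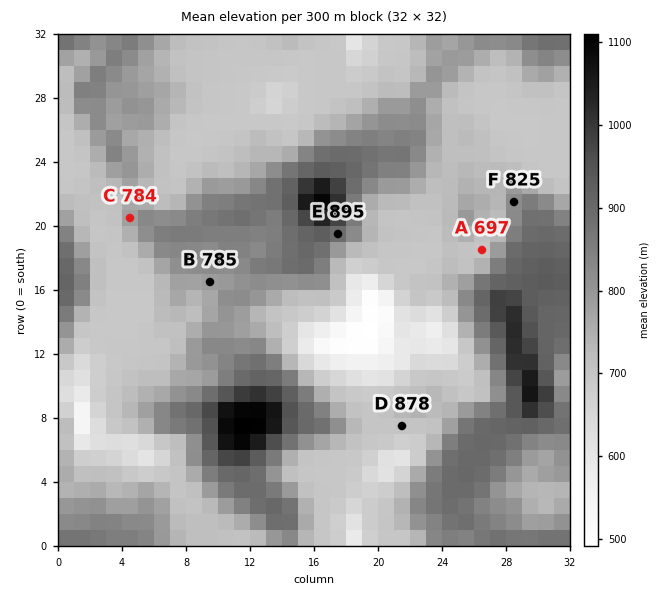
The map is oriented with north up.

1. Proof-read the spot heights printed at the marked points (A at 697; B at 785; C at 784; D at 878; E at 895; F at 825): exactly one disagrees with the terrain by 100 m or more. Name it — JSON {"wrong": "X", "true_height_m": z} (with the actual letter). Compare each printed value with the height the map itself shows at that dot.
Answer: {"wrong": "D", "true_height_m": 703}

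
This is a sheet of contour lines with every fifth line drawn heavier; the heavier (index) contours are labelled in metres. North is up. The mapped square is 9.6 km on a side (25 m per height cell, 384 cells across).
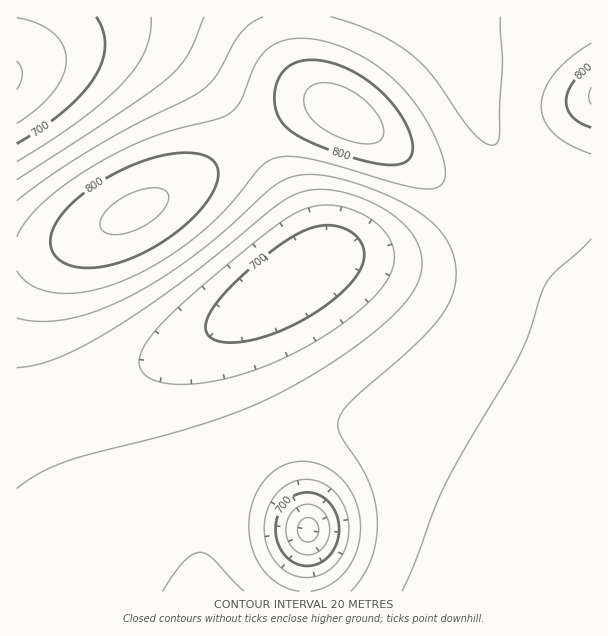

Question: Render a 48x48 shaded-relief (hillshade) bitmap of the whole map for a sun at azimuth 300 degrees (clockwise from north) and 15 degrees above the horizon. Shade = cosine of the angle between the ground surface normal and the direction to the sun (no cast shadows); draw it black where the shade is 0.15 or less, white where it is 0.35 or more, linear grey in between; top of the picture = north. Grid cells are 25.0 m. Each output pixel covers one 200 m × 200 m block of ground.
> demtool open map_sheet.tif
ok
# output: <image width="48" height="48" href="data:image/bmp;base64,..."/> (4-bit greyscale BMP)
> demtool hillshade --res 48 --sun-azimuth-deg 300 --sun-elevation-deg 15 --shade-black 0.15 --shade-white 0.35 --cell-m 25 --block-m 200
<image width="48" height="48" href="data:image/bmp;base64,Qk32BAAAAAAAAHYAAAAoAAAAMAAAADAAAAABAAQAAAAAAIAEAAATCwAAEwsAABAAAAAAAAAAAAAAABEREQAiIiIAMzMzAERERABVVVUAZmZmAHd3dwCIiIgAmZmZAKqqqgC7u7sAzMzMAN3d3QDu7u4A////AJmZmZmZmZmYiIiIms3dy6mZmZmZmZmZmZmZmZmZmZmIiHd3is7u3KqZmZmZmZmZmZmZmZmZmZmIiHZmed//7LqZmZmZmZmZmZmZmZmZmZmIh2VEWM//7bqZmZmZmZmZmZmZmZmZmZmIh2UyNr//7bqZmZmZmZmZmZmZmZmZmZmIh2QhE43/7LqZmZmZmZmZmZmZmZmZmZmYh2QhEmre3LqZmZmZmZmZmZmZmZmZmZmYh2UyElm8y6qZmZmZmZmZmZmZmZmZmZmYiHVDM1iruqmZmZmZmZmZmZmZmZmZmZmZiHZURGeaqpmZmZmZmZmZmZmZmZmZmZmZmIdmVmiJmZmZmZmZmZmZmZmZmZmZmZmZmYh3d3iJmZmZmZmZmZmZmYiJmZmZmZmZmZmIiIiZmZmZmZmZmZmZmYiIiZmZmZmZmZmZmJmZmZmZmZmZmZmZmYiIiImZmZmaqqmZmZmZmZmZmZmZmZmZmYiIiIiJmZmqqqqqqqmZmZmZmZmZmZmZmYiIiIiImZmaqqqqqqqqqZmZmZmZmZmZmYiHd4iIiJmaqqqqqqqqqqmZmZmZmZmZmXd3d3d3iImZqqq7u7uqqqqZmZmZmZmZmXd3d3d3d4iJmqq7u7u7qqqqmZmZmZmZmXd3ZmZmZ3eImaqru7u7u6qqqZmZmZmZmXd2ZmZVZmZ3iJqqu7u7u7uqqpmZmZmZmXd2ZlVVVVVmeImaq7u7u7u6qqmZmZmZmYd2ZlVUREVVZ3iZqru7u7u7qqqZmZmZmYh3ZlVEREREVWeImqu7u7u7uqqZmZmZmYiHdlVEMzMzRFZ3iaq7u7u7uqqZmZmZmZmId2VUMzMzM0VmeJmru7u7uqqZmZmZmamYh3ZUQzIiIzRVZ4maq7u7qqmZmZmZmaqpmHdlRDMiIjNEVniJqqu6qqmZmZmZmbuqqYh2VUMyIiM0RWeImqqqqZmZmZmZmcu7qpmHZVQzMiIzRVZ4iZmZmZmIiZmZmczMu6qYd2VEMzMzRFZniImZiIiIiZmZmdzMzLupmHZVRDMzRFVnd4iIiIiIiZmZmd3d3Mu6qYdmVURERFVmd3d3d3eIiZmZmd3d3czLqpiHZlVVVVZmZ3ZmZ3eIiZmZmd3d3d3MuqmYd2ZlVmZmZmZmZneIiZmZiN3d3d3My7qZiHd3d3d3dmZmZneImZmYiN3d3d3cy7qpmYiIiIh3dmZWZneImZmYiN3d3d3czLuqqZmZmZiIdmZmZniJmZmZiMzd3d3MzLu6qqqqqpmYd2ZmZ3iJmqqqmczMzczMzLu7qqqqqqmYh2Zmd3iJmqu7uru8zMzMy7u7u7u7u6qYh3d3d4iJmqvMzKq7u8y7u7u7u7u7u6qZh3d3eIiJmqvM3Zqqu7u7u7u7u7u7u6qZiIeIiIiJmaq83Zmaqqu7u6qru7u7u6qZiIiIiIiJmZqrzIiZqqqqqqqqu7u7uqmZiIiIiIiImZmqu4iJmZqqqqqqq7u7qqmZiIiIiIiImZmZqoiImZmaqqqqqqqqqqmZmZiIiIiImZmZmQ=="/>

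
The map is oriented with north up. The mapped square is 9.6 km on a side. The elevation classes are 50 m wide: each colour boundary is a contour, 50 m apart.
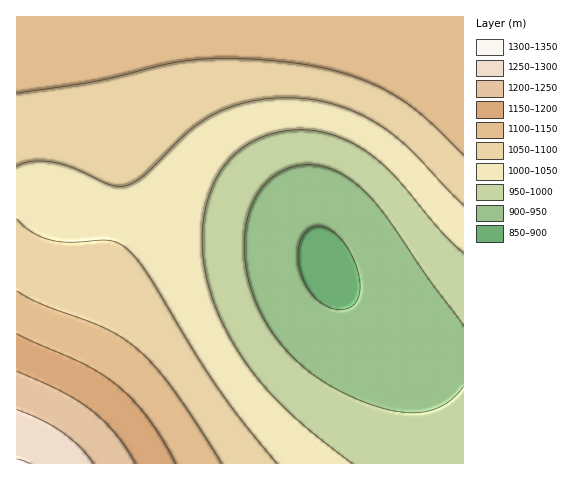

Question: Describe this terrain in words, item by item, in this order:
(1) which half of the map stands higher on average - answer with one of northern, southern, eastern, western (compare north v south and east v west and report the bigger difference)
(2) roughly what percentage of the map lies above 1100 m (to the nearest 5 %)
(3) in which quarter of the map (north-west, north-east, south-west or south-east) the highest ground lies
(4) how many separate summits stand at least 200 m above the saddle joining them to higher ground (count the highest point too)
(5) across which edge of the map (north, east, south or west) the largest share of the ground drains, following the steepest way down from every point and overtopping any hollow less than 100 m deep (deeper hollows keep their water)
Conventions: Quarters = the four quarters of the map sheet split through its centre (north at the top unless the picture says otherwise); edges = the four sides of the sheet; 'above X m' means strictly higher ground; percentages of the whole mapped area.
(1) The western half stands higher on average than the eastern half.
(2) About 25 % of the map lies above 1100 m.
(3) Look to the south-west quarter for the highest ground.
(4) Counting only tops that stand 200 m proud, the map has 1 summit.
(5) Drainage is mainly to the east: more ground falls towards that edge than towards any other.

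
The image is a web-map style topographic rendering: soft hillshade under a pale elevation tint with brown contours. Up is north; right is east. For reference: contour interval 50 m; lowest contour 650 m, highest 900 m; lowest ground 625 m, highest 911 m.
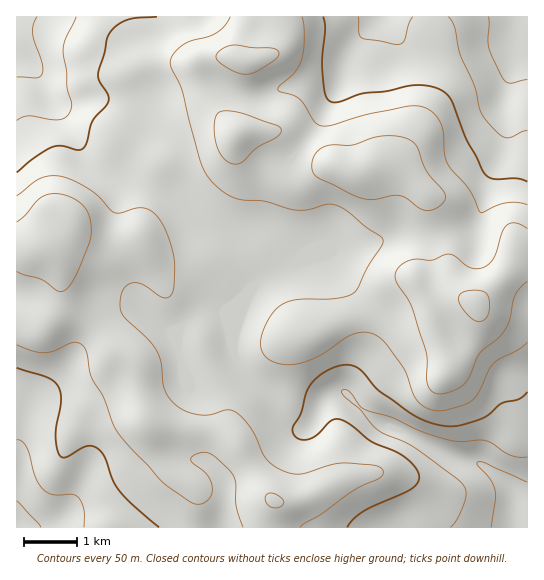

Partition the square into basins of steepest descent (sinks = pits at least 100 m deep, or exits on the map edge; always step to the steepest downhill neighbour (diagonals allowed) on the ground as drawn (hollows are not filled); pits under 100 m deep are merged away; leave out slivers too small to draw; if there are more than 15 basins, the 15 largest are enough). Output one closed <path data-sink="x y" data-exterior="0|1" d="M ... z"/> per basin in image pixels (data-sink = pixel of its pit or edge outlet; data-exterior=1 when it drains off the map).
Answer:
<path data-sink="515 527" data-exterior="1" d="M278 132l-41 1-10 11-10 5-54 16-20 56-3 16-3 3-19 7-12 1-21-5-19-11-19 16-30-1-1 68 35 2 3-4 5-1 16 5 14 8 26 28 11 4 9 8 4 13 4 39 4 7 35 7 31 1 14 4 8 5 25 44 13 16-4 16 1 11 257 0 1-274-13 1-8 18-32 31-12-7-12-15-4-16-14-31-5-40-11-12-11-8-16-7-17 0-15 5-8-1-19-9-17-4-13-7z"/><path data-sink="521 17" data-exterior="1" d="M527 16l-276 0-7 43-19-3-19 3-7 4 0 10 10 28 26 32 43-1 23 20 13 7 17 4 19 9 8 1 15-5 17 0 16 7 11 8 11 12 5 40 14 31 4 16 12 15 12 7 32-31 8-18 13-2z"/><path data-sink="17 57" data-exterior="1" d="M250 16l-233 0-1 230 31 2 19-16 19 11 21 5 12-1 19-7 3-3 3-16 12-30 6-24 34-12 22-6 10-5 8-7 1-3-27-33-6-14-4-14 0-10 7-4 19-3 18 4 6-26z"/><path data-sink="17 527" data-exterior="1" d="M59 312l-5 1-3 4-35 0 0 210 253 1 4-27-13-16-24-43-17-9-37-2-35-7-4-7-4-39-4-13-9-8-11-4-26-28-14-8z"/>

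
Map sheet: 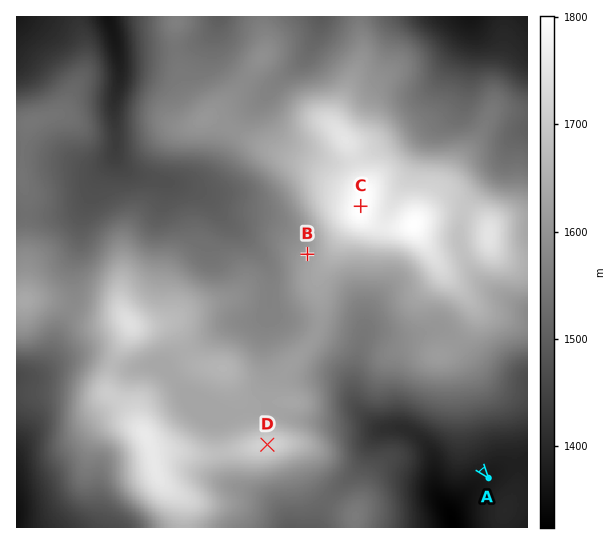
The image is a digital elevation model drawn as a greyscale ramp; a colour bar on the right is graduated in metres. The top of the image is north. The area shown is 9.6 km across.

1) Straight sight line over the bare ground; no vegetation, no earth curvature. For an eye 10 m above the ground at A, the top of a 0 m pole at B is out of sight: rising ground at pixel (469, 454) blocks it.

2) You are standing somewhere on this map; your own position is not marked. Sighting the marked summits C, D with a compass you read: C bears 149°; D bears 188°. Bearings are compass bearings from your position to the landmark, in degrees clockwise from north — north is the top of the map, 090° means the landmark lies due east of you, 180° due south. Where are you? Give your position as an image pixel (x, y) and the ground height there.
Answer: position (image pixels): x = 312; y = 125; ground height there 1705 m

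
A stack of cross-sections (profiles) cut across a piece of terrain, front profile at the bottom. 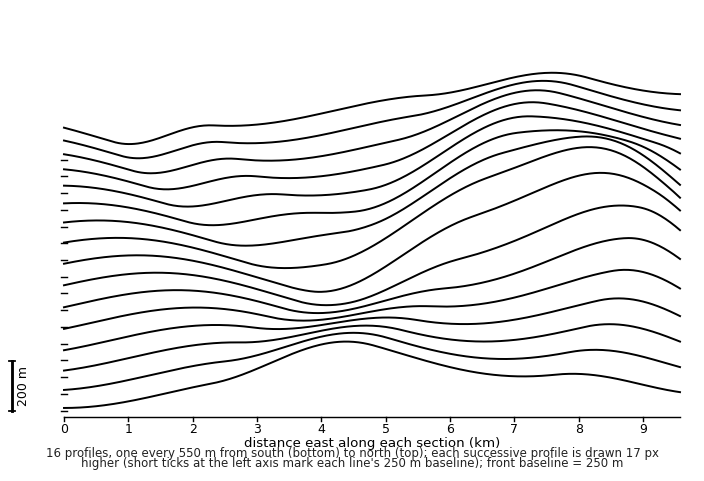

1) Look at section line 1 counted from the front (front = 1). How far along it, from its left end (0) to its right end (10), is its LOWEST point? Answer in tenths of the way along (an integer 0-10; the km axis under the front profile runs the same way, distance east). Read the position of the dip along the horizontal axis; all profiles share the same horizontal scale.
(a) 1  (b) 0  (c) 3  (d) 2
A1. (b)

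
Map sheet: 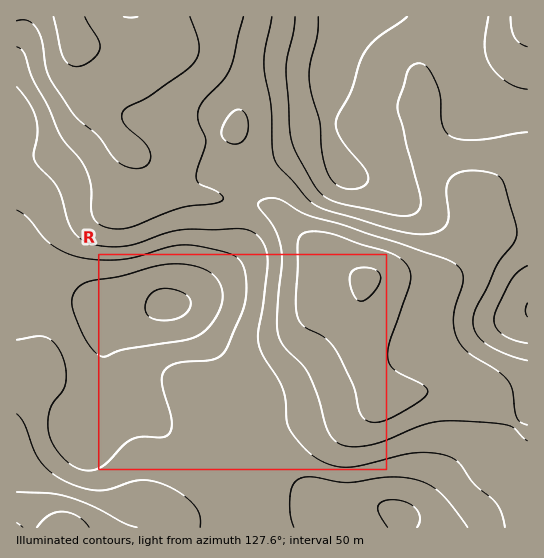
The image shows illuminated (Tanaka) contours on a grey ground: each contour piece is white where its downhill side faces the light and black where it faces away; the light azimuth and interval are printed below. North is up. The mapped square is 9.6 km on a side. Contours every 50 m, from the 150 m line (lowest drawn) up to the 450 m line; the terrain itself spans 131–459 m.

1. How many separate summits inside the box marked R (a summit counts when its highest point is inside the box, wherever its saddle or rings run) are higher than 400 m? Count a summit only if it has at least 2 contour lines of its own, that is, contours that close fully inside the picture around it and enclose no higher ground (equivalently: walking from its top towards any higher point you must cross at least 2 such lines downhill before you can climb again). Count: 1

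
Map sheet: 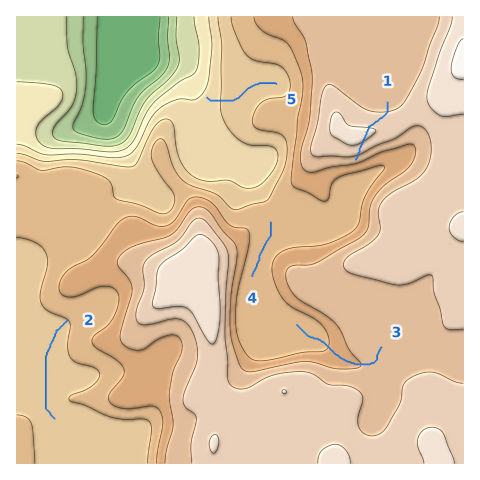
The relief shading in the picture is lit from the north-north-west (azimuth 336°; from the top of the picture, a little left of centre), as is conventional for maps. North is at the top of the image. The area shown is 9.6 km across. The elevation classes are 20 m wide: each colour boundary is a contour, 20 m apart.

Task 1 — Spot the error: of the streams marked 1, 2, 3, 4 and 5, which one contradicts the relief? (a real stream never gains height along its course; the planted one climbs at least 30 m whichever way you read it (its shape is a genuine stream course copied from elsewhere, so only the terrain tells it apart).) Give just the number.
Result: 1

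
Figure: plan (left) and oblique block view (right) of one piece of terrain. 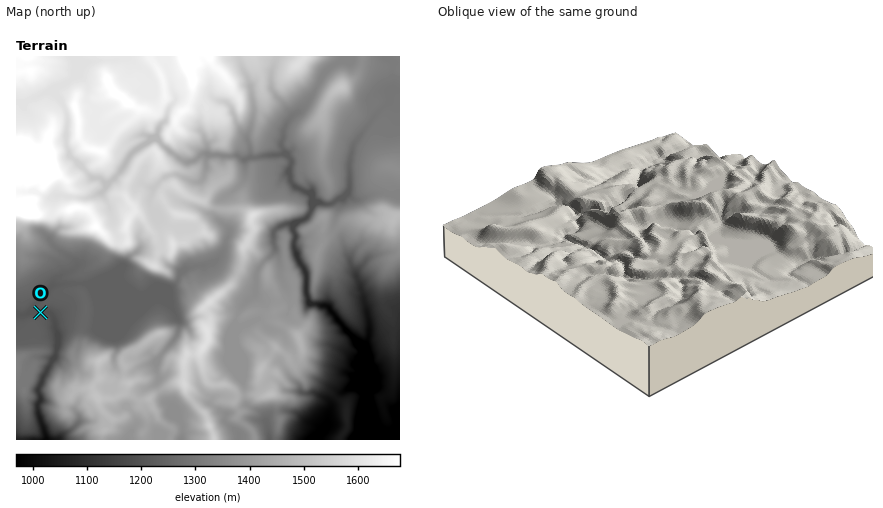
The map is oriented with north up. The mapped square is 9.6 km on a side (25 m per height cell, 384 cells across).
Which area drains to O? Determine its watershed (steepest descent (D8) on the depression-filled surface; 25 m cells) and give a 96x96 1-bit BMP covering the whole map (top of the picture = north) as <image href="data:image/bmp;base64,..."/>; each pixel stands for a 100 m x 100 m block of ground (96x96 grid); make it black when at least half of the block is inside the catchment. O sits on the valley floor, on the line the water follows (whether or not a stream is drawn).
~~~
<image width="96" height="96" href="data:image/bmp;base64,Qk2+BAAAAAAAAD4AAAAoAAAAYAAAAGAAAAABAAEAAAAAAIAEAAATCwAAEwsAAAIAAAAAAAAA////AAAAAAAAAAAAAAAAAAAAAAAAAAAAAAAAAAAAAAAAAAAAAAAAAAAAAAAAAAAAAAAAAAAAAAAAAAAAAAAAAAAAAAAAAAAAAAAAAAAAAAAAAAAAAAAAAAAAAAAAAAAAAAAAAAAAAAAAAAAAAAAAAAAAAAAAAAAAAAAAAAAAAAAAAA8DwAAAAAAAAAAAAA/v4AAAAAAAAAAAAB//8AAAAAAAAAAAAB///AAAAAAAAAAAAA///8AAAAAAAAAAAAf//8AAAAAAAAAAAAf//8AAAAAAAAAAAAf//8AAAAAAAAAAAA///8AAAAAAAAAAAA///8AAAAAAAACAAB///8AAAAAAAADgAB////gAAAAAAAD4AD////wAAAAAAAD4AH////4AAAAAAAD4AH////8AAAAAAAD4AP////8AAAAAAAD4AP////8AAAAAAADwAH////8AAAAAAADwAH////8AAAAAAAD4AH////8AAAAAAAD8AH////8AAAAAAAD8AH////8AAAAAAAD8AH////4AAAAAAAD8AH////4AAAAAAAD/AH////8AAAAAAAD/gH/////AAAAAAAD/wH/////gAAAAAAD////////wAAAAAAD////////4AAAAAAD////////8AAAAAAD////////+AAAAAAD////////+AAAAAAD/////////AAAAAAD/////////AAAAAAD/////////gAAAAAD/////////gAAAAAD/////////gAAAAAD/////////gAAAAAD/////8f//gAAAAAD///8P4D//wAAAAAD///4P4B//wAAAAAD///wP4AP/4AAAAAD///gfwAH/4AAAAAD///APgAP/4AAAAAD///APAAf/4AAAAAD//+APAA//4AAAAADz/+AGAP//wAAAAAAAD8AAAf//gAAAAAAAAAAAA/8AAAAAAAAAAAAAB/4AAAAAAAAAAAAAD/AAAAAAAAAAAAAAD8AAAAAAAAAAAAAAB4AAAAAAAAAAAAAABwAAAAAAAAAAAAAAAAAAAAAAAAAAAAAAAAAAAAAAAAAAAAAAAAAAAAAAAAAAAAAAAAAAAAAAAAAAAAAAAAAAAAAAAAAAAAAAAAAAAAAAAAAAAAAAAAAAAAAAAAAAAAAAAAAAAAAAAAAAAAAAAAAAAAAAAAAAAAAAAAAAAAAAAAAAAAAAAAAAAAAAAAAAAAAAAAAAAAAAAAAAAAAAAAAAAAAAAAAAAAAAAAAAAAAAAAAAAAAAAAAAAAAAAAAAAAAAAAAAAAAAAAAAAAAAAAAAAAAAAAAAAAAAAAAAAAAAAAAAAAAAAAAAAAAAAAAAAAAAAAAAAAAAAAAAAAAAAAAAAAAAAAAAAAAAAAAAAAAAAAAAAAAAAAAAAAAAAAAAAAAAAAAAAAAAAAAAAAAAAAAAAAAAAAAAAAAAAAAAAAAAAAAAAAAAAAAAAAAAAAAAAAAAAAAAAAAAAAAAAAAAAAAAAAAAAAAAAAAAAAAAAAAAAAAAAAAAAAAAAAAAAAAAAAAAAAAAAAAAAAA="/>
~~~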